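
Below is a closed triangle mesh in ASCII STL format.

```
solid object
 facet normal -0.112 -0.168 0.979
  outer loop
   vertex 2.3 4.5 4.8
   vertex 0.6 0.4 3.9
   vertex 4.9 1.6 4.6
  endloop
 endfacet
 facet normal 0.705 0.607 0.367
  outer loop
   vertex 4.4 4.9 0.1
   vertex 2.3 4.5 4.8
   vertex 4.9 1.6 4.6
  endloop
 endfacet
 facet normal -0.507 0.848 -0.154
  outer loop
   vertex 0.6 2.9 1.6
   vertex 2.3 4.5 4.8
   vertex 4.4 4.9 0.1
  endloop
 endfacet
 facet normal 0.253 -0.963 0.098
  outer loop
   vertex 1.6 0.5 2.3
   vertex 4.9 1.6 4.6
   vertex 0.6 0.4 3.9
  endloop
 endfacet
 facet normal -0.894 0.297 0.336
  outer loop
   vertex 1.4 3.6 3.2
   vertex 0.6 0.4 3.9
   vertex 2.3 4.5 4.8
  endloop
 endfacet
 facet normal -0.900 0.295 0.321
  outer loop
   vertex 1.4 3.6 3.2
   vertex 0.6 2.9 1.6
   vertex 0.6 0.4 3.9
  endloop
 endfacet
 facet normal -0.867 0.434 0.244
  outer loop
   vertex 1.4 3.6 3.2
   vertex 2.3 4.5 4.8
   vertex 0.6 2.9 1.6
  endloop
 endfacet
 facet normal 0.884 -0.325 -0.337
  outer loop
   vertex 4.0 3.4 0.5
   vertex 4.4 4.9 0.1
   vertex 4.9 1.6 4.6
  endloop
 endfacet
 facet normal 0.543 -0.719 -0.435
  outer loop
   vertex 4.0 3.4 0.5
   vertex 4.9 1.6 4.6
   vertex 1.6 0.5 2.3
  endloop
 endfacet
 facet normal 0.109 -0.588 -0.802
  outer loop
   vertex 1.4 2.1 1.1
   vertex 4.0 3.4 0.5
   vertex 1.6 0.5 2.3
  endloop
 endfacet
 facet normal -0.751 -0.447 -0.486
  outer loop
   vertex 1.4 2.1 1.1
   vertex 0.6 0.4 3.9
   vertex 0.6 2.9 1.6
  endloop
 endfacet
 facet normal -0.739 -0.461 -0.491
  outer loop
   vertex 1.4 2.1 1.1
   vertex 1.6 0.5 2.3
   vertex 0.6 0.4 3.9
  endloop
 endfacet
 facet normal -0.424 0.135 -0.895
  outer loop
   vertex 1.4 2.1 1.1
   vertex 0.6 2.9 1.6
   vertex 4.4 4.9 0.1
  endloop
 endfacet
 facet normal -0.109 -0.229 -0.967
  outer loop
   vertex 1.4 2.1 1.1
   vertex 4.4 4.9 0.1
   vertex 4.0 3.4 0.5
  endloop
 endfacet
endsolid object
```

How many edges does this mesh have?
21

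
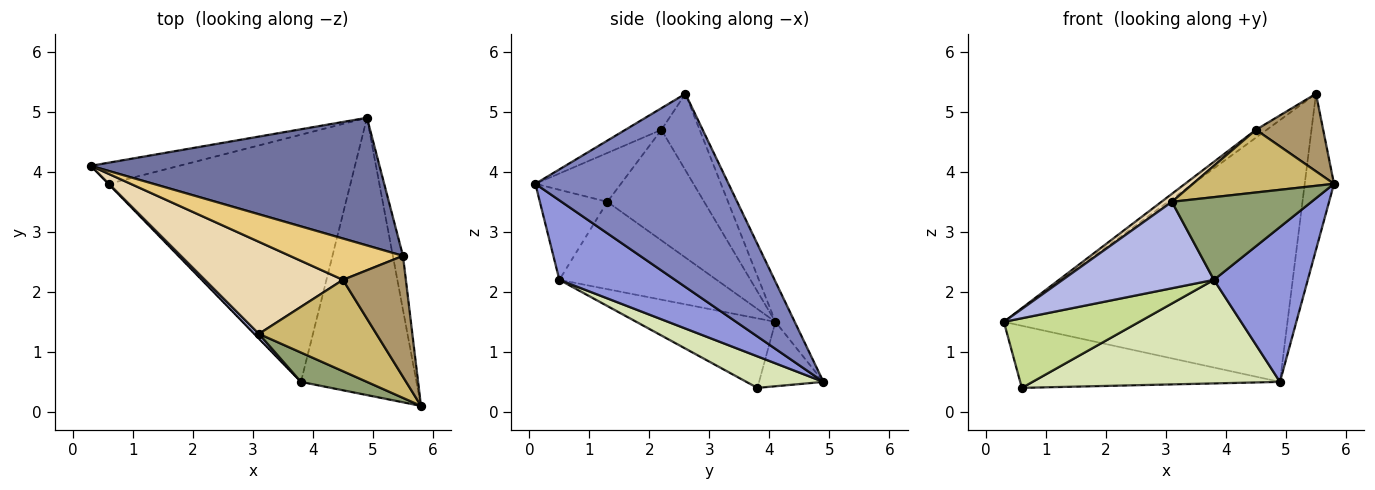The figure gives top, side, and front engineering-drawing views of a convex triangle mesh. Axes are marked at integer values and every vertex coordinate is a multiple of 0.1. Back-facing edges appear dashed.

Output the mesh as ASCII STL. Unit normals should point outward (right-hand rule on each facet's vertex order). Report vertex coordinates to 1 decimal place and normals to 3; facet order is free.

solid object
 facet normal -0.061 0.897 0.438
  outer loop
   vertex 5.5 2.6 5.3
   vertex 4.9 4.9 0.5
   vertex 0.3 4.1 1.5
  endloop
 endfacet
 facet normal 0.987 0.150 -0.052
  outer loop
   vertex 5.5 2.6 5.3
   vertex 5.8 0.1 3.8
   vertex 4.9 4.9 0.5
  endloop
 endfacet
 facet normal 0.515 -0.418 -0.748
  outer loop
   vertex 3.8 0.5 2.2
   vertex 4.9 4.9 0.5
   vertex 5.8 0.1 3.8
  endloop
 endfacet
 facet normal -0.720 -0.693 0.038
  outer loop
   vertex 3.1 1.3 3.5
   vertex 0.3 4.1 1.5
   vertex 3.8 0.5 2.2
  endloop
 endfacet
 facet normal -0.415 -0.857 0.304
  outer loop
   vertex 3.1 1.3 3.5
   vertex 3.8 0.5 2.2
   vertex 5.8 0.1 3.8
  endloop
 endfacet
 facet normal -0.228 0.922 -0.314
  outer loop
   vertex 0.6 3.8 0.4
   vertex 0.3 4.1 1.5
   vertex 4.9 4.9 0.5
  endloop
 endfacet
 facet normal -0.716 -0.698 -0.005
  outer loop
   vertex 0.6 3.8 0.4
   vertex 3.8 0.5 2.2
   vertex 0.3 4.1 1.5
  endloop
 endfacet
 facet normal 0.119 -0.384 -0.916
  outer loop
   vertex 0.6 3.8 0.4
   vertex 4.9 4.9 0.5
   vertex 3.8 0.5 2.2
  endloop
 endfacet
 facet normal -0.278 -0.519 0.809
  outer loop
   vertex 4.5 2.2 4.7
   vertex 5.8 0.1 3.8
   vertex 5.5 2.6 5.3
  endloop
 endfacet
 facet normal -0.325 -0.535 0.780
  outer loop
   vertex 4.5 2.2 4.7
   vertex 3.1 1.3 3.5
   vertex 5.8 0.1 3.8
  endloop
 endfacet
 facet normal -0.553 0.155 0.818
  outer loop
   vertex 4.5 2.2 4.7
   vertex 5.5 2.6 5.3
   vertex 0.3 4.1 1.5
  endloop
 endfacet
 facet normal -0.624 -0.068 0.779
  outer loop
   vertex 4.5 2.2 4.7
   vertex 0.3 4.1 1.5
   vertex 3.1 1.3 3.5
  endloop
 endfacet
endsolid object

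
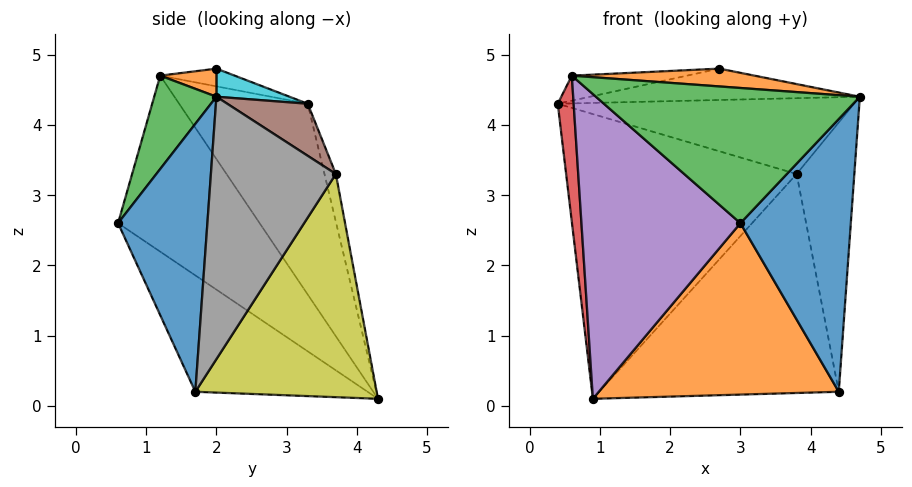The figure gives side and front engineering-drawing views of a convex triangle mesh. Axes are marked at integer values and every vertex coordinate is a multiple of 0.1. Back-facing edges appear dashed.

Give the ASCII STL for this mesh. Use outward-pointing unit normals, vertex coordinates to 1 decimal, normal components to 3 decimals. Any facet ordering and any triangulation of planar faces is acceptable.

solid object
 facet normal 0.629 -0.777 0.011
  outer loop
   vertex 4.4 1.7 0.2
   vertex 4.7 2.0 4.4
   vertex 3.0 0.6 2.6
  endloop
 endfacet
 facet normal -0.475 -0.662 -0.580
  outer loop
   vertex 4.4 1.7 0.2
   vertex 3.0 0.6 2.6
   vertex 0.9 4.3 0.1
  endloop
 endfacet
 facet normal 0.202 -0.856 0.475
  outer loop
   vertex 0.6 1.2 4.7
   vertex 3.0 0.6 2.6
   vertex 4.7 2.0 4.4
  endloop
 endfacet
 facet normal -0.982 -0.121 -0.146
  outer loop
   vertex 0.6 1.2 4.7
   vertex 0.4 3.3 4.3
   vertex 0.9 4.3 0.1
  endloop
 endfacet
 facet normal -0.584 -0.655 -0.480
  outer loop
   vertex 0.6 1.2 4.7
   vertex 0.9 4.3 0.1
   vertex 3.0 0.6 2.6
  endloop
 endfacet
 facet normal 0.162 0.595 0.787
  outer loop
   vertex 3.8 3.7 3.3
   vertex 0.4 3.3 4.3
   vertex 4.7 2.0 4.4
  endloop
 endfacet
 facet normal -0.048 0.973 0.226
  outer loop
   vertex 3.8 3.7 3.3
   vertex 0.9 4.3 0.1
   vertex 0.4 3.3 4.3
  endloop
 endfacet
 facet normal 0.904 0.417 -0.094
  outer loop
   vertex 3.8 3.7 3.3
   vertex 4.7 2.0 4.4
   vertex 4.4 1.7 0.2
  endloop
 endfacet
 facet normal 0.561 0.741 -0.369
  outer loop
   vertex 3.8 3.7 3.3
   vertex 4.4 1.7 0.2
   vertex 0.9 4.3 0.1
  endloop
 endfacet
 facet normal 0.159 0.587 0.794
  outer loop
   vertex 2.7 2.0 4.8
   vertex 4.7 2.0 4.4
   vertex 0.4 3.3 4.3
  endloop
 endfacet
 facet normal -0.113 0.175 0.978
  outer loop
   vertex 2.7 2.0 4.8
   vertex 0.4 3.3 4.3
   vertex 0.6 1.2 4.7
  endloop
 endfacet
 facet normal 0.165 -0.537 0.827
  outer loop
   vertex 2.7 2.0 4.8
   vertex 0.6 1.2 4.7
   vertex 4.7 2.0 4.4
  endloop
 endfacet
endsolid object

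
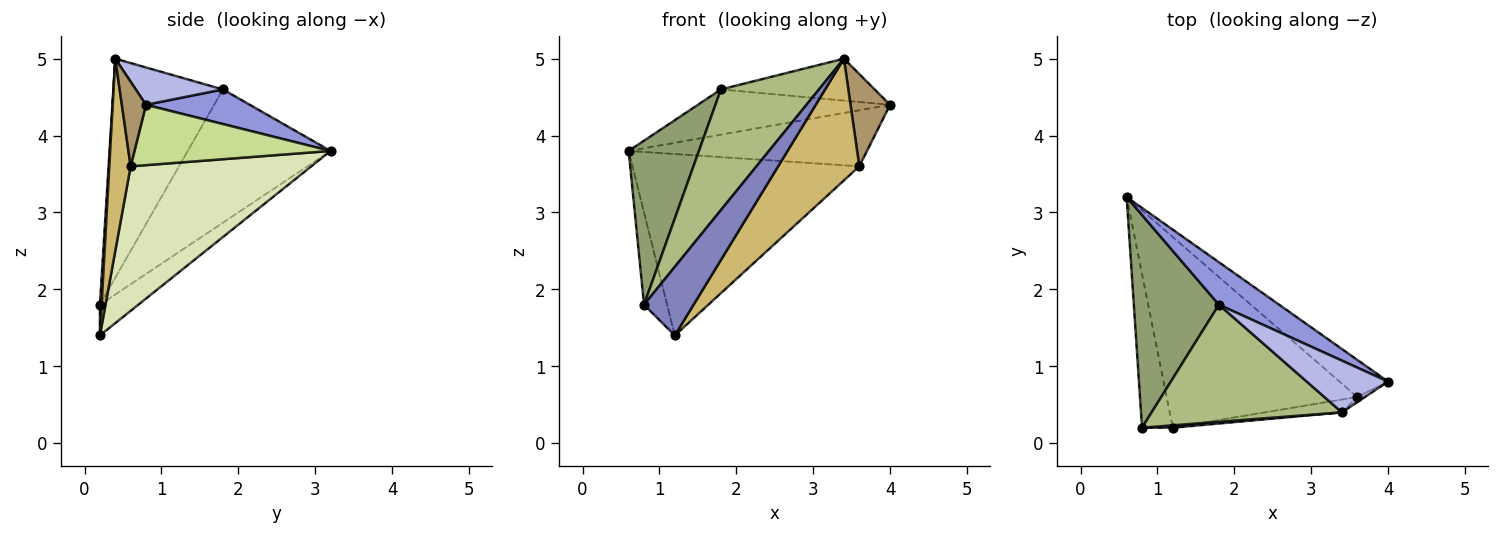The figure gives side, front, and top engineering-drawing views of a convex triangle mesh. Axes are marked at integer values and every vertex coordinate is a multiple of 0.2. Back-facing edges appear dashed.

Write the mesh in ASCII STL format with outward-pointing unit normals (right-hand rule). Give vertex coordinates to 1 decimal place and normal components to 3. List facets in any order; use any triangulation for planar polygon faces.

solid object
 facet normal -0.651 0.391 -0.651
  outer loop
   vertex 1.2 0.2 1.4
   vertex 0.8 0.2 1.8
   vertex 0.6 3.2 3.8
  endloop
 endfacet
 facet normal 0.034 -0.999 0.034
  outer loop
   vertex 1.2 0.2 1.4
   vertex 3.4 0.4 5.0
   vertex 0.8 0.2 1.8
  endloop
 endfacet
 facet normal 0.366 0.678 0.637
  outer loop
   vertex 1.8 1.8 4.6
   vertex 4.0 0.8 4.4
   vertex 0.6 3.2 3.8
  endloop
 endfacet
 facet normal 0.336 0.593 0.732
  outer loop
   vertex 1.8 1.8 4.6
   vertex 3.4 0.4 5.0
   vertex 4.0 0.8 4.4
  endloop
 endfacet
 facet normal -0.778 -0.383 0.497
  outer loop
   vertex 1.8 1.8 4.6
   vertex 0.6 3.2 3.8
   vertex 0.8 0.2 1.8
  endloop
 endfacet
 facet normal -0.626 -0.560 0.543
  outer loop
   vertex 1.8 1.8 4.6
   vertex 0.8 0.2 1.8
   vertex 3.4 0.4 5.0
  endloop
 endfacet
 facet normal 0.566 0.688 -0.455
  outer loop
   vertex 3.6 0.6 3.6
   vertex 0.6 3.2 3.8
   vertex 4.0 0.8 4.4
  endloop
 endfacet
 facet normal 0.481 0.604 -0.635
  outer loop
   vertex 3.6 0.6 3.6
   vertex 1.2 0.2 1.4
   vertex 0.6 3.2 3.8
  endloop
 endfacet
 facet normal 0.521 -0.852 -0.047
  outer loop
   vertex 3.6 0.6 3.6
   vertex 4.0 0.8 4.4
   vertex 3.4 0.4 5.0
  endloop
 endfacet
 facet normal 0.253 -0.962 -0.101
  outer loop
   vertex 3.6 0.6 3.6
   vertex 3.4 0.4 5.0
   vertex 1.2 0.2 1.4
  endloop
 endfacet
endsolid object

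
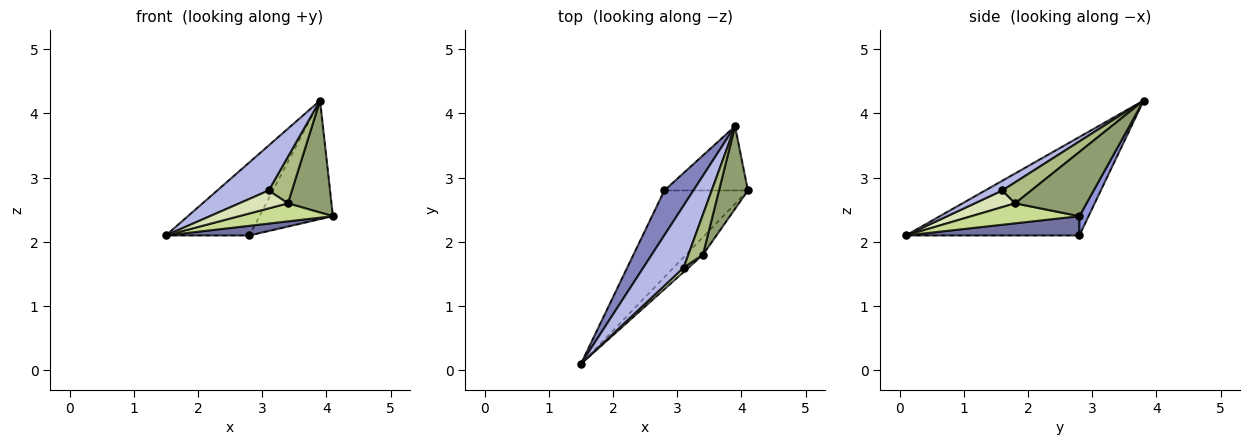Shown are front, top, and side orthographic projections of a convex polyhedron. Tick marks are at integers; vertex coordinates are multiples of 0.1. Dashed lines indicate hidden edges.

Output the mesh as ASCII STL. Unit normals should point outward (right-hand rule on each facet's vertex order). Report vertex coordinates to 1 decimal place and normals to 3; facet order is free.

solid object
 facet normal 0.224 -0.108 -0.969
  outer loop
   vertex 2.8 2.8 2.1
   vertex 4.1 2.8 2.4
   vertex 1.5 0.1 2.1
  endloop
 endfacet
 facet normal -0.871 0.419 0.256
  outer loop
   vertex 3.9 3.8 4.2
   vertex 2.8 2.8 2.1
   vertex 1.5 0.1 2.1
  endloop
 endfacet
 facet normal 0.109 0.874 -0.473
  outer loop
   vertex 3.9 3.8 4.2
   vertex 4.1 2.8 2.4
   vertex 2.8 2.8 2.1
  endloop
 endfacet
 facet normal 0.192 -0.576 0.795
  outer loop
   vertex 3.1 1.6 2.8
   vertex 3.9 3.8 4.2
   vertex 1.5 0.1 2.1
  endloop
 endfacet
 facet normal 0.797 -0.486 0.359
  outer loop
   vertex 3.4 1.8 2.6
   vertex 4.1 2.8 2.4
   vertex 3.9 3.8 4.2
  endloop
 endfacet
 facet normal 0.685 -0.552 0.476
  outer loop
   vertex 3.4 1.8 2.6
   vertex 3.9 3.8 4.2
   vertex 3.1 1.6 2.8
  endloop
 endfacet
 facet normal 0.636 -0.553 -0.538
  outer loop
   vertex 3.4 1.8 2.6
   vertex 1.5 0.1 2.1
   vertex 4.1 2.8 2.4
  endloop
 endfacet
 facet normal 0.628 -0.756 0.185
  outer loop
   vertex 3.4 1.8 2.6
   vertex 3.1 1.6 2.8
   vertex 1.5 0.1 2.1
  endloop
 endfacet
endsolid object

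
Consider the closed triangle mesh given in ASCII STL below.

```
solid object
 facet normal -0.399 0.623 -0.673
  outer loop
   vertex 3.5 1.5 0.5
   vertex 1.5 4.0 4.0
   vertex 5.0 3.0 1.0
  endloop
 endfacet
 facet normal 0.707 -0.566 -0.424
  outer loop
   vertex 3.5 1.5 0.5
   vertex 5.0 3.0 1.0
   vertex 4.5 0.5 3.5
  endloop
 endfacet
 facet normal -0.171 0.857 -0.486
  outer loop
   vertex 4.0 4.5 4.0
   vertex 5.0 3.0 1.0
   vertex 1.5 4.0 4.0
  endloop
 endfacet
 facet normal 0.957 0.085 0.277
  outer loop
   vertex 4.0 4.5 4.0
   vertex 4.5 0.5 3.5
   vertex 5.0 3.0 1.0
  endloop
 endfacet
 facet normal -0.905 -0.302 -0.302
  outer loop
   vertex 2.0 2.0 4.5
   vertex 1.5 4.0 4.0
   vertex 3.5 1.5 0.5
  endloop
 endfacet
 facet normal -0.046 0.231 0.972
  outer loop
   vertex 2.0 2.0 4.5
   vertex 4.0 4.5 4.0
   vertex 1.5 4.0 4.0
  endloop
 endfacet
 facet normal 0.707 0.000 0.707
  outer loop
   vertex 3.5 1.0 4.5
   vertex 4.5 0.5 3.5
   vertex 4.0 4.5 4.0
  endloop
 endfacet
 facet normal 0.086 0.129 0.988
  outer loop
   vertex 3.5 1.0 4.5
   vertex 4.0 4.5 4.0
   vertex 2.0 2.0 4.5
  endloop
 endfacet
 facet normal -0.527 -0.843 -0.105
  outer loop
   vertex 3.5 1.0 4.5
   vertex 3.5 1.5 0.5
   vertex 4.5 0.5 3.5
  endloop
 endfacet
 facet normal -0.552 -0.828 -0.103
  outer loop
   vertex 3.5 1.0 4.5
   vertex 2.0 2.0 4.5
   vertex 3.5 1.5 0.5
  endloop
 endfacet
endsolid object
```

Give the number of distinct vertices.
7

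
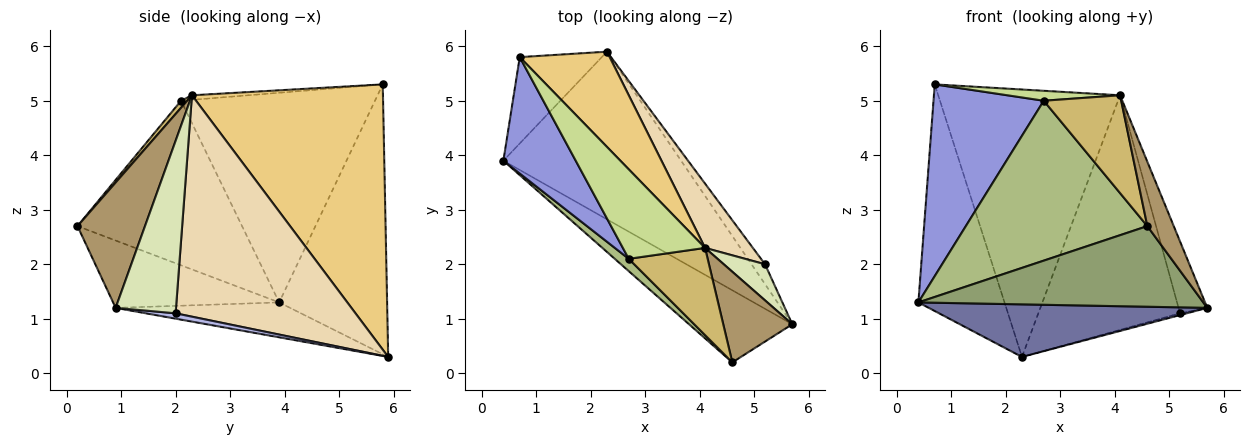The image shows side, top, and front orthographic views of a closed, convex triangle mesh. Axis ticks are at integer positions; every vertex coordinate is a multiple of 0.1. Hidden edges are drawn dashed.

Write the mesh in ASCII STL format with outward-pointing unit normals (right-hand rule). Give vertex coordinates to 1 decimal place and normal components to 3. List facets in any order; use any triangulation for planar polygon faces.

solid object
 facet normal -0.184 -0.294 -0.938
  outer loop
   vertex 2.3 5.9 0.3
   vertex 5.7 0.9 1.2
   vertex 0.4 3.9 1.3
  endloop
 endfacet
 facet normal -0.760 0.607 -0.231
  outer loop
   vertex 0.7 5.8 5.3
   vertex 2.3 5.9 0.3
   vertex 0.4 3.9 1.3
  endloop
 endfacet
 facet normal -0.833 -0.473 0.287
  outer loop
   vertex 2.7 2.1 5.0
   vertex 0.7 5.8 5.3
   vertex 0.4 3.9 1.3
  endloop
 endfacet
 facet normal 0.366 0.082 -0.927
  outer loop
   vertex 5.2 2.0 1.1
   vertex 5.7 0.9 1.2
   vertex 2.3 5.9 0.3
  endloop
 endfacet
 facet normal -0.399 -0.684 -0.611
  outer loop
   vertex 4.6 0.2 2.7
   vertex 0.4 3.9 1.3
   vertex 5.7 0.9 1.2
  endloop
 endfacet
 facet normal -0.671 -0.740 0.057
  outer loop
   vertex 4.6 0.2 2.7
   vertex 2.7 2.1 5.0
   vertex 0.4 3.9 1.3
  endloop
 endfacet
 facet normal -0.055 -0.110 0.992
  outer loop
   vertex 4.1 2.3 5.1
   vertex 0.7 5.8 5.3
   vertex 2.7 2.1 5.0
  endloop
 endfacet
 facet normal 0.882 0.420 0.211
  outer loop
   vertex 4.1 2.3 5.1
   vertex 5.7 0.9 1.2
   vertex 5.2 2.0 1.1
  endloop
 endfacet
 facet normal 0.829 -0.324 0.456
  outer loop
   vertex 4.1 2.3 5.1
   vertex 4.6 0.2 2.7
   vertex 5.7 0.9 1.2
  endloop
 endfacet
 facet normal 0.059 -0.745 0.664
  outer loop
   vertex 4.1 2.3 5.1
   vertex 2.7 2.1 5.0
   vertex 4.6 0.2 2.7
  endloop
 endfacet
 facet normal 0.703 0.670 0.238
  outer loop
   vertex 4.1 2.3 5.1
   vertex 2.3 5.9 0.3
   vertex 0.7 5.8 5.3
  endloop
 endfacet
 facet normal 0.774 0.610 0.167
  outer loop
   vertex 4.1 2.3 5.1
   vertex 5.2 2.0 1.1
   vertex 2.3 5.9 0.3
  endloop
 endfacet
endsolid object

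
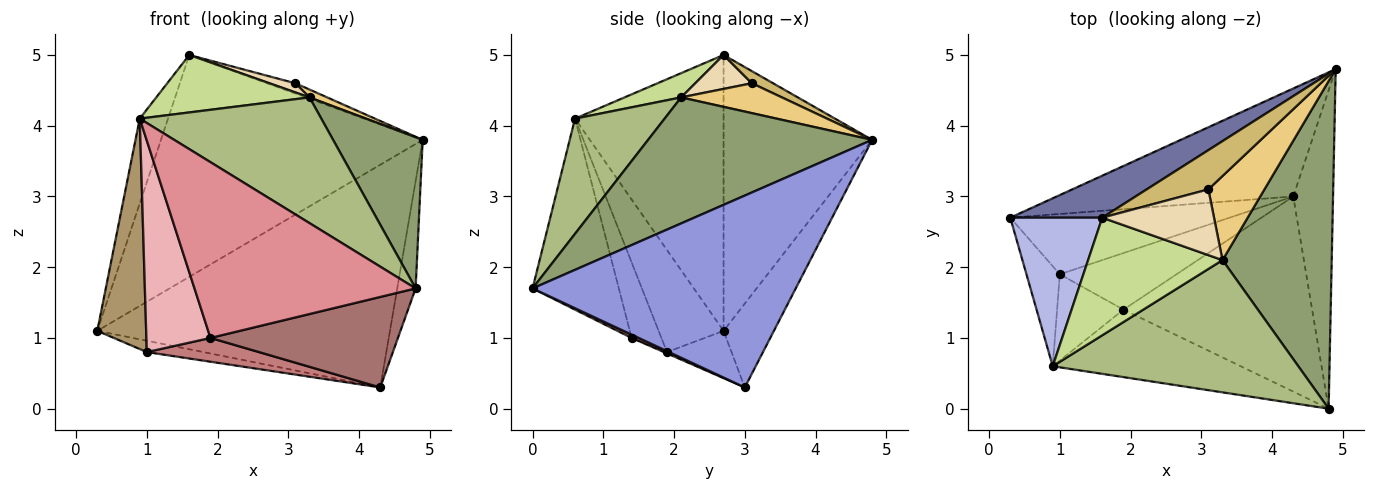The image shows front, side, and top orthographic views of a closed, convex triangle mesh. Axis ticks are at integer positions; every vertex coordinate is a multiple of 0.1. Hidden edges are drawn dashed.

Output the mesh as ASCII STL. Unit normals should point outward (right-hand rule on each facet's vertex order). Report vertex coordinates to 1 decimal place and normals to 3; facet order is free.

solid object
 facet normal -0.487 0.858 0.162
  outer loop
   vertex 1.6 2.7 5.0
   vertex 4.9 4.8 3.8
   vertex 0.3 2.7 1.1
  endloop
 endfacet
 facet normal -0.153 0.889 -0.431
  outer loop
   vertex 4.3 3.0 0.3
   vertex 0.3 2.7 1.1
   vertex 4.9 4.8 3.8
  endloop
 endfacet
 facet normal 0.977 0.068 -0.203
  outer loop
   vertex 4.3 3.0 0.3
   vertex 4.9 4.8 3.8
   vertex 4.8 0.0 1.7
  endloop
 endfacet
 facet normal -0.934 0.178 0.311
  outer loop
   vertex 0.9 0.6 4.1
   vertex 1.6 2.7 5.0
   vertex 0.3 2.7 1.1
  endloop
 endfacet
 facet normal 0.723 -0.289 0.627
  outer loop
   vertex 3.3 2.1 4.4
   vertex 4.8 0.0 1.7
   vertex 4.9 4.8 3.8
  endloop
 endfacet
 facet normal 0.322 -0.652 0.686
  outer loop
   vertex 3.3 2.1 4.4
   vertex 0.9 0.6 4.1
   vertex 4.8 0.0 1.7
  endloop
 endfacet
 facet normal 0.160 -0.433 0.887
  outer loop
   vertex 3.3 2.1 4.4
   vertex 1.6 2.7 5.0
   vertex 0.9 0.6 4.1
  endloop
 endfacet
 facet normal -0.206 0.181 -0.962
  outer loop
   vertex 1.0 1.9 0.8
   vertex 0.3 2.7 1.1
   vertex 4.3 3.0 0.3
  endloop
 endfacet
 facet normal -0.773 -0.582 -0.253
  outer loop
   vertex 1.0 1.9 0.8
   vertex 0.9 0.6 4.1
   vertex 0.3 2.7 1.1
  endloop
 endfacet
 facet normal 0.187 0.249 0.950
  outer loop
   vertex 3.1 3.1 4.6
   vertex 4.9 4.8 3.8
   vertex 1.6 2.7 5.0
  endloop
 endfacet
 facet normal 0.469 -0.082 0.880
  outer loop
   vertex 3.1 3.1 4.6
   vertex 3.3 2.1 4.4
   vertex 4.9 4.8 3.8
  endloop
 endfacet
 facet normal 0.288 -0.132 0.948
  outer loop
   vertex 3.1 3.1 4.6
   vertex 1.6 2.7 5.0
   vertex 3.3 2.1 4.4
  endloop
 endfacet
 facet normal 0.016 -0.421 -0.907
  outer loop
   vertex 1.9 1.4 1.0
   vertex 4.3 3.0 0.3
   vertex 4.8 0.0 1.7
  endloop
 endfacet
 facet normal -0.010 -0.388 -0.922
  outer loop
   vertex 1.9 1.4 1.0
   vertex 1.0 1.9 0.8
   vertex 4.3 3.0 0.3
  endloop
 endfacet
 facet normal -0.342 -0.877 -0.337
  outer loop
   vertex 1.9 1.4 1.0
   vertex 4.8 0.0 1.7
   vertex 0.9 0.6 4.1
  endloop
 endfacet
 facet normal -0.395 -0.850 -0.347
  outer loop
   vertex 1.9 1.4 1.0
   vertex 0.9 0.6 4.1
   vertex 1.0 1.9 0.8
  endloop
 endfacet
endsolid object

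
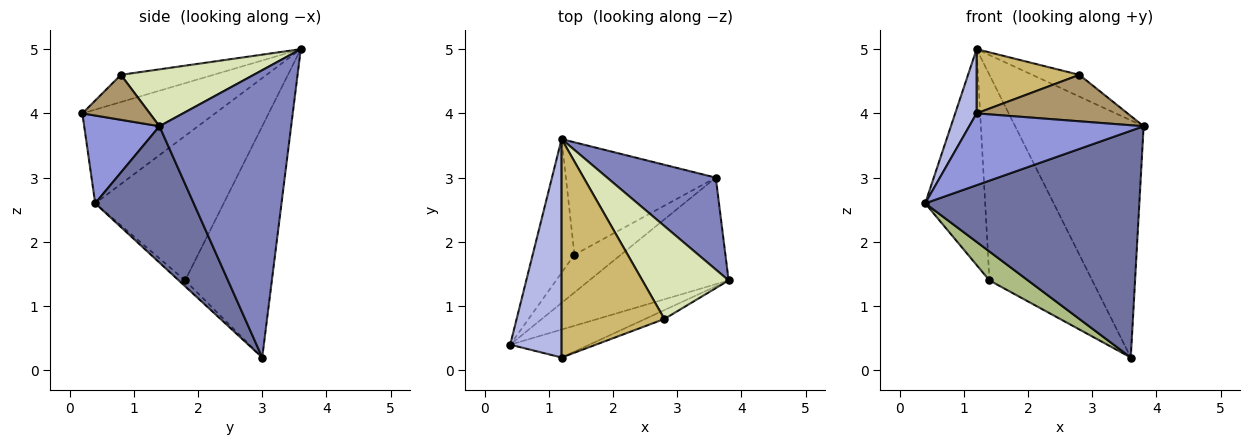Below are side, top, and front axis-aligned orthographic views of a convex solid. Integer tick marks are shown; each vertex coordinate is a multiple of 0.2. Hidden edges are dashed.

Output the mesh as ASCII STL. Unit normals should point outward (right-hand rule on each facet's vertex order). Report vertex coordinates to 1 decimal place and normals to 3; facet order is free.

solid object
 facet normal 0.384 -0.836 -0.393
  outer loop
   vertex 3.6 3.0 0.2
   vertex 3.8 1.4 3.8
   vertex 0.4 0.4 2.6
  endloop
 endfacet
 facet normal 0.691 0.674 0.261
  outer loop
   vertex 3.6 3.0 0.2
   vertex 1.2 3.6 5.0
   vertex 3.8 1.4 3.8
  endloop
 endfacet
 facet normal 0.373 -0.865 -0.337
  outer loop
   vertex 1.2 0.2 4.0
   vertex 0.4 0.4 2.6
   vertex 3.8 1.4 3.8
  endloop
 endfacet
 facet normal -0.868 -0.140 0.476
  outer loop
   vertex 1.2 0.2 4.0
   vertex 1.2 3.6 5.0
   vertex 0.4 0.4 2.6
  endloop
 endfacet
 facet normal -0.877 0.409 -0.253
  outer loop
   vertex 1.4 1.8 1.4
   vertex 0.4 0.4 2.6
   vertex 1.2 3.6 5.0
  endloop
 endfacet
 facet normal -0.101 -0.605 -0.790
  outer loop
   vertex 1.4 1.8 1.4
   vertex 3.6 3.0 0.2
   vertex 0.4 0.4 2.6
  endloop
 endfacet
 facet normal -0.595 0.705 -0.386
  outer loop
   vertex 1.4 1.8 1.4
   vertex 1.2 3.6 5.0
   vertex 3.6 3.0 0.2
  endloop
 endfacet
 facet normal 0.540 0.192 0.819
  outer loop
   vertex 2.8 0.8 4.6
   vertex 3.8 1.4 3.8
   vertex 1.2 3.6 5.0
  endloop
 endfacet
 facet normal 0.402 -0.899 -0.172
  outer loop
   vertex 2.8 0.8 4.6
   vertex 1.2 0.2 4.0
   vertex 3.8 1.4 3.8
  endloop
 endfacet
 facet normal -0.246 -0.273 0.930
  outer loop
   vertex 2.8 0.8 4.6
   vertex 1.2 3.6 5.0
   vertex 1.2 0.2 4.0
  endloop
 endfacet
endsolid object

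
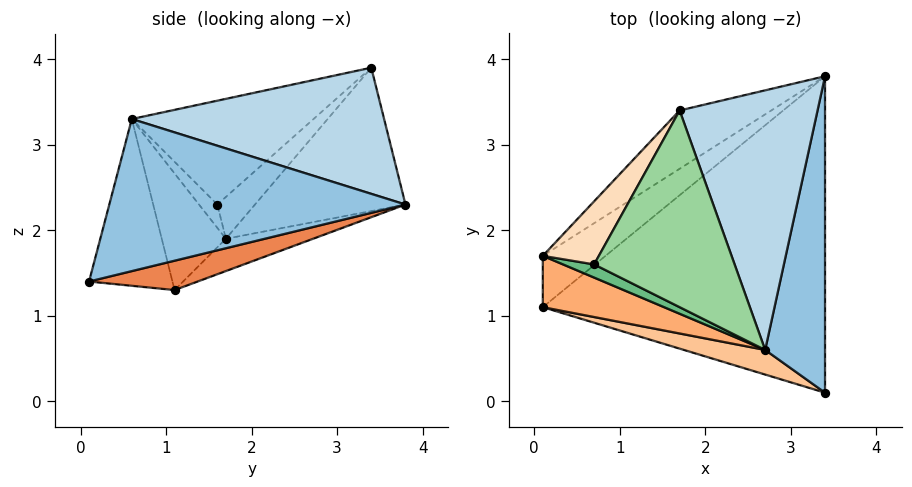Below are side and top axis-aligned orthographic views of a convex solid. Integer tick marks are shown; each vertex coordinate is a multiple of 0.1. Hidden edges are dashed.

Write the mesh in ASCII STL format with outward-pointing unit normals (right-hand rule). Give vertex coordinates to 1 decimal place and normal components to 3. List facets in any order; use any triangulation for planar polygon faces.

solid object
 facet normal -0.484 0.819 -0.309
  outer loop
   vertex 1.7 3.4 3.9
   vertex 3.4 3.8 2.3
   vertex 0.1 1.7 1.9
  endloop
 endfacet
 facet normal 0.927 -0.089 0.365
  outer loop
   vertex 2.7 0.6 3.3
   vertex 3.4 0.1 1.4
   vertex 3.4 3.8 2.3
  endloop
 endfacet
 facet normal 0.673 0.083 0.735
  outer loop
   vertex 2.7 0.6 3.3
   vertex 3.4 3.8 2.3
   vertex 1.7 3.4 3.9
  endloop
 endfacet
 facet normal -0.342 0.664 -0.664
  outer loop
   vertex 0.1 1.1 1.3
   vertex 0.1 1.7 1.9
   vertex 3.4 3.8 2.3
  endloop
 endfacet
 facet normal 0.101 0.235 -0.967
  outer loop
   vertex 0.1 1.1 1.3
   vertex 3.4 3.8 2.3
   vertex 3.4 0.1 1.4
  endloop
 endfacet
 facet normal -0.562 -0.585 0.585
  outer loop
   vertex 0.1 1.1 1.3
   vertex 2.7 0.6 3.3
   vertex 0.1 1.7 1.9
  endloop
 endfacet
 facet normal -0.291 -0.946 0.142
  outer loop
   vertex 0.1 1.1 1.3
   vertex 3.4 0.1 1.4
   vertex 2.7 0.6 3.3
  endloop
 endfacet
 facet normal -0.559 -0.356 0.749
  outer loop
   vertex 0.7 1.6 2.3
   vertex 1.7 3.4 3.9
   vertex 0.1 1.7 1.9
  endloop
 endfacet
 facet normal -0.557 -0.371 0.743
  outer loop
   vertex 0.7 1.6 2.3
   vertex 0.1 1.7 1.9
   vertex 2.7 0.6 3.3
  endloop
 endfacet
 facet normal -0.555 -0.359 0.751
  outer loop
   vertex 0.7 1.6 2.3
   vertex 2.7 0.6 3.3
   vertex 1.7 3.4 3.9
  endloop
 endfacet
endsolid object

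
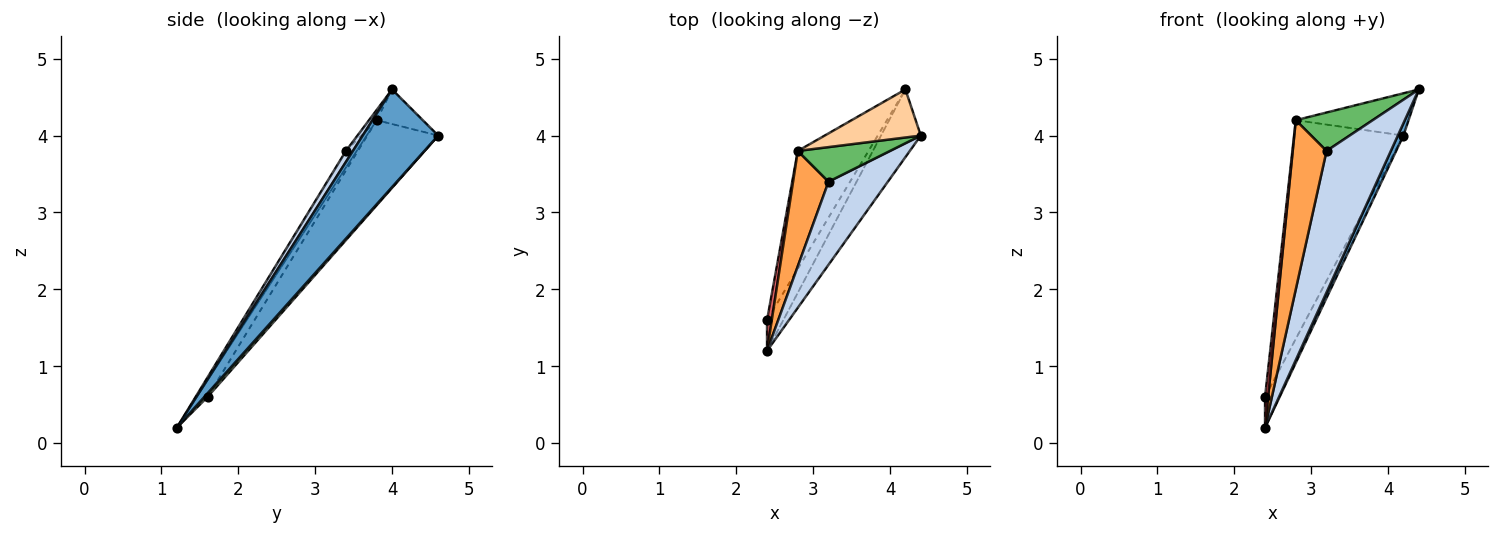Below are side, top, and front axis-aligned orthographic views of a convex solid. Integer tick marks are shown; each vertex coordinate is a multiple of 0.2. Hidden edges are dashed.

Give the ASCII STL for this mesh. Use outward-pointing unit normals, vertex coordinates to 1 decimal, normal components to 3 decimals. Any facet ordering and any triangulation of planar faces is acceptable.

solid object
 facet normal 0.924 -0.068 -0.376
  outer loop
   vertex 4.2 4.6 4.0
   vertex 4.4 4.0 4.6
   vertex 2.4 1.2 0.2
  endloop
 endfacet
 facet normal 0.093 -0.859 0.504
  outer loop
   vertex 3.2 3.4 3.8
   vertex 2.4 1.2 0.2
   vertex 4.4 4.0 4.6
  endloop
 endfacet
 facet normal -0.254 -0.799 0.545
  outer loop
   vertex 2.8 3.8 4.2
   vertex 2.4 1.2 0.2
   vertex 3.2 3.4 3.8
  endloop
 endfacet
 facet normal -0.261 0.638 0.725
  outer loop
   vertex 2.8 3.8 4.2
   vertex 4.4 4.0 4.6
   vertex 4.2 4.6 4.0
  endloop
 endfacet
 facet normal -0.074 -0.741 0.667
  outer loop
   vertex 2.8 3.8 4.2
   vertex 3.2 3.4 3.8
   vertex 4.4 4.0 4.6
  endloop
 endfacet
 facet normal 0.155 0.699 -0.699
  outer loop
   vertex 2.4 1.6 0.6
   vertex 4.2 4.6 4.0
   vertex 2.4 1.2 0.2
  endloop
 endfacet
 facet normal -0.927 -0.265 0.265
  outer loop
   vertex 2.4 1.6 0.6
   vertex 2.4 1.2 0.2
   vertex 2.8 3.8 4.2
  endloop
 endfacet
 facet normal -0.496 0.764 -0.412
  outer loop
   vertex 2.4 1.6 0.6
   vertex 2.8 3.8 4.2
   vertex 4.2 4.6 4.0
  endloop
 endfacet
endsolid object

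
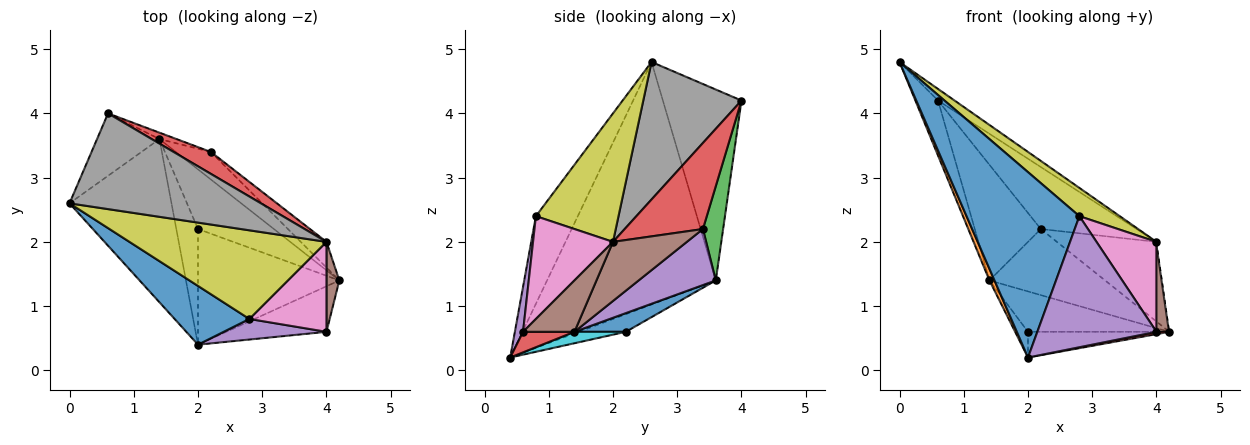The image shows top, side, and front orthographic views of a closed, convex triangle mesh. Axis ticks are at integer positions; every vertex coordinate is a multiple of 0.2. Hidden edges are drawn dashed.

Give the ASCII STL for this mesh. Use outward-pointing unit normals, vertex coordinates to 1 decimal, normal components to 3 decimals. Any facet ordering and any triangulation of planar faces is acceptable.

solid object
 facet normal -0.334 -0.899 0.285
  outer loop
   vertex 2.8 0.8 2.4
   vertex 0.0 2.6 4.8
   vertex 2.0 0.4 0.2
  endloop
 endfacet
 facet normal -0.921 -0.027 -0.388
  outer loop
   vertex 1.4 3.6 1.4
   vertex 2.0 0.4 0.2
   vertex 0.0 2.6 4.8
  endloop
 endfacet
 facet normal -0.917 0.264 -0.300
  outer loop
   vertex 1.4 3.6 1.4
   vertex 0.0 2.6 4.8
   vertex 0.6 4.0 4.2
  endloop
 endfacet
 facet normal 0.201 -0.050 -0.978
  outer loop
   vertex 4.0 0.6 0.6
   vertex 2.0 0.4 0.2
   vertex 4.2 1.4 0.6
  endloop
 endfacet
 facet normal 0.068 -0.986 0.155
  outer loop
   vertex 4.0 0.6 0.6
   vertex 2.8 0.8 2.4
   vertex 2.0 0.4 0.2
  endloop
 endfacet
 facet normal 0.943 -0.236 0.236
  outer loop
   vertex 4.0 2.0 2.0
   vertex 4.0 0.6 0.6
   vertex 4.2 1.4 0.6
  endloop
 endfacet
 facet normal 0.686 -0.514 0.514
  outer loop
   vertex 4.0 2.0 2.0
   vertex 2.8 0.8 2.4
   vertex 4.0 0.6 0.6
  endloop
 endfacet
 facet normal 0.581 0.098 0.808
  outer loop
   vertex 4.0 2.0 2.0
   vertex 0.6 4.0 4.2
   vertex 0.0 2.6 4.8
  endloop
 endfacet
 facet normal 0.528 -0.258 0.809
  outer loop
   vertex 4.0 2.0 2.0
   vertex 0.0 2.6 4.8
   vertex 2.8 0.8 2.4
  endloop
 endfacet
 facet normal 0.079 0.216 -0.973
  outer loop
   vertex 2.0 2.2 0.6
   vertex 4.2 1.4 0.6
   vertex 2.0 0.4 0.2
  endloop
 endfacet
 facet normal 0.200 0.549 -0.811
  outer loop
   vertex 2.0 2.2 0.6
   vertex 1.4 3.6 1.4
   vertex 4.2 1.4 0.6
  endloop
 endfacet
 facet normal -0.623 0.170 -0.764
  outer loop
   vertex 2.0 2.2 0.6
   vertex 2.0 0.4 0.2
   vertex 1.4 3.6 1.4
  endloop
 endfacet
 facet normal 0.292 0.955 -0.053
  outer loop
   vertex 2.2 3.4 2.2
   vertex 1.4 3.6 1.4
   vertex 0.6 4.0 4.2
  endloop
 endfacet
 facet normal 0.610 0.747 0.264
  outer loop
   vertex 2.2 3.4 2.2
   vertex 0.6 4.0 4.2
   vertex 4.0 2.0 2.0
  endloop
 endfacet
 facet normal 0.524 0.786 -0.328
  outer loop
   vertex 2.2 3.4 2.2
   vertex 4.2 1.4 0.6
   vertex 1.4 3.6 1.4
  endloop
 endfacet
 facet normal 0.577 0.777 -0.251
  outer loop
   vertex 2.2 3.4 2.2
   vertex 4.0 2.0 2.0
   vertex 4.2 1.4 0.6
  endloop
 endfacet
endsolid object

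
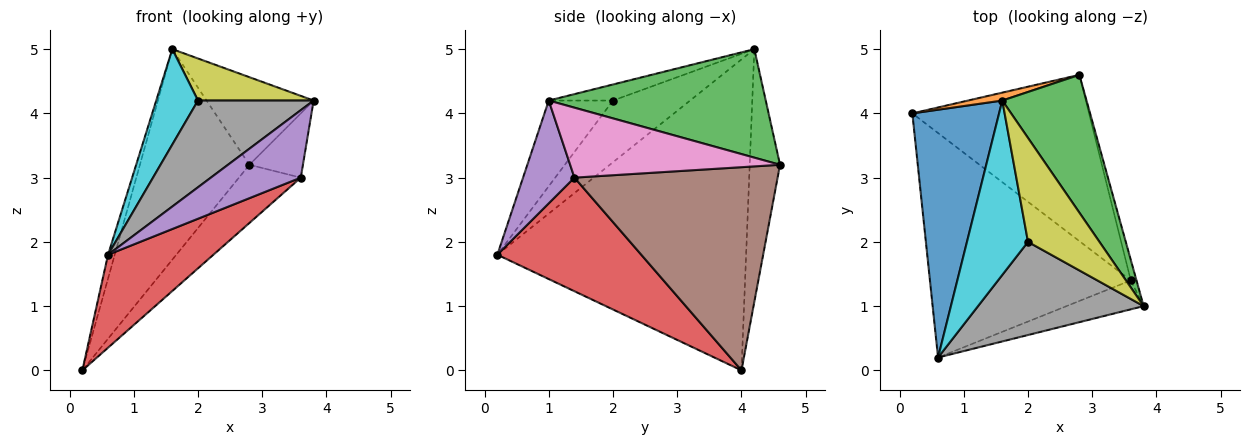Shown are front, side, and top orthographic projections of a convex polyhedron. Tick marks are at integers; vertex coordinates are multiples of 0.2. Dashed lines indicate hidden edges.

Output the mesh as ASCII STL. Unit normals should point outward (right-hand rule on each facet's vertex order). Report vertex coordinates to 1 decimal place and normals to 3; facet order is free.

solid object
 facet normal -0.963 0.026 0.269
  outer loop
   vertex 1.6 4.2 5.0
   vertex 0.2 4.0 0.0
   vertex 0.6 0.2 1.8
  endloop
 endfacet
 facet normal -0.267 0.963 0.036
  outer loop
   vertex 2.8 4.6 3.2
   vertex 0.2 4.0 0.0
   vertex 1.6 4.2 5.0
  endloop
 endfacet
 facet normal 0.736 0.363 0.571
  outer loop
   vertex 2.8 4.6 3.2
   vertex 1.6 4.2 5.0
   vertex 3.8 1.0 4.2
  endloop
 endfacet
 facet normal 0.463 -0.339 -0.819
  outer loop
   vertex 3.6 1.4 3.0
   vertex 0.6 0.2 1.8
   vertex 0.2 4.0 0.0
  endloop
 endfacet
 facet normal 0.465 -0.814 -0.349
  outer loop
   vertex 3.6 1.4 3.0
   vertex 3.8 1.0 4.2
   vertex 0.6 0.2 1.8
  endloop
 endfacet
 facet normal 0.735 0.224 -0.640
  outer loop
   vertex 3.6 1.4 3.0
   vertex 0.2 4.0 0.0
   vertex 2.8 4.6 3.2
  endloop
 endfacet
 facet normal 0.966 0.246 -0.079
  outer loop
   vertex 3.6 1.4 3.0
   vertex 2.8 4.6 3.2
   vertex 3.8 1.0 4.2
  endloop
 endfacet
 facet normal -0.354 -0.637 0.684
  outer loop
   vertex 2.0 2.0 4.2
   vertex 0.6 0.2 1.8
   vertex 3.8 1.0 4.2
  endloop
 endfacet
 facet normal -0.204 -0.367 0.908
  outer loop
   vertex 2.0 2.0 4.2
   vertex 3.8 1.0 4.2
   vertex 1.6 4.2 5.0
  endloop
 endfacet
 facet normal -0.663 -0.359 0.656
  outer loop
   vertex 2.0 2.0 4.2
   vertex 1.6 4.2 5.0
   vertex 0.6 0.2 1.8
  endloop
 endfacet
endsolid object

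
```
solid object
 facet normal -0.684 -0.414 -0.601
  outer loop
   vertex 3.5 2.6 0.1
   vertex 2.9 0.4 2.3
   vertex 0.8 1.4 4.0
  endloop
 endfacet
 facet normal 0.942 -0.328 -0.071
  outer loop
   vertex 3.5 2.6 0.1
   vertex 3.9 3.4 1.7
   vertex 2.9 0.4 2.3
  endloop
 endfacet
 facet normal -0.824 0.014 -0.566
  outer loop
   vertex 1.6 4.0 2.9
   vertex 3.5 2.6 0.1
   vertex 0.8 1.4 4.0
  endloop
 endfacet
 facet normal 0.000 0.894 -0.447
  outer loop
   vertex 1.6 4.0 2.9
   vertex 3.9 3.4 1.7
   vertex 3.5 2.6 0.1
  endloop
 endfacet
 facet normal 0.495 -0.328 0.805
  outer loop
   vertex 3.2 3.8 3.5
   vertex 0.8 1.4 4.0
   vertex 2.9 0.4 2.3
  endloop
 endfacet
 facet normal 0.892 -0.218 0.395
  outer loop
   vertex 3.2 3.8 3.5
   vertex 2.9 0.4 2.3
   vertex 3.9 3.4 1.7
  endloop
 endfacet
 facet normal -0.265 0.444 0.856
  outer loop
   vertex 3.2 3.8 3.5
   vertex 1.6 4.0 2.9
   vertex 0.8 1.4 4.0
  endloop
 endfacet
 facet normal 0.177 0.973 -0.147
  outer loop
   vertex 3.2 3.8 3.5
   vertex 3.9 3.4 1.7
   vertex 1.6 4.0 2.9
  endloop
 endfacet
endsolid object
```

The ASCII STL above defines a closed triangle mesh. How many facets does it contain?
8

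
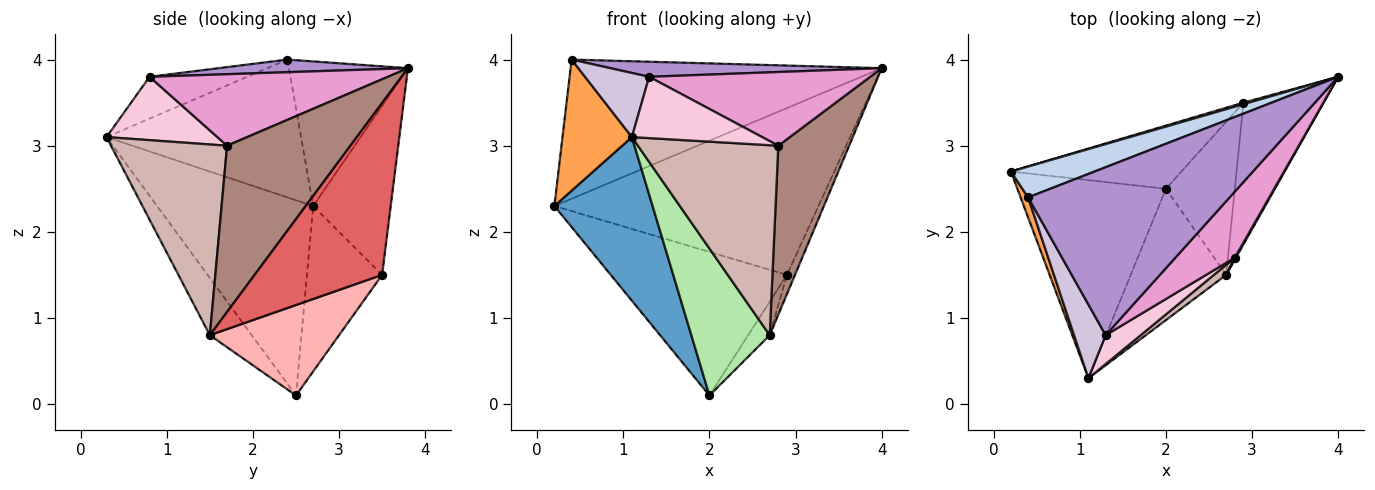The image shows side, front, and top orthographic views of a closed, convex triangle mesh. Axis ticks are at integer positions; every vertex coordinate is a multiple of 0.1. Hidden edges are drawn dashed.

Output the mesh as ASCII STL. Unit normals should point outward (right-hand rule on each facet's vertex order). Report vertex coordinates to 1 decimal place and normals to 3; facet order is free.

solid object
 facet normal -0.712 -0.447 -0.542
  outer loop
   vertex 2.0 2.5 0.1
   vertex 1.1 0.3 3.1
   vertex 0.2 2.7 2.3
  endloop
 endfacet
 facet normal -0.350 0.915 0.203
  outer loop
   vertex 0.4 2.4 4.0
   vertex 4.0 3.8 3.9
   vertex 0.2 2.7 2.3
  endloop
 endfacet
 facet normal -0.941 -0.336 0.051
  outer loop
   vertex 0.4 2.4 4.0
   vertex 0.2 2.7 2.3
   vertex 1.1 0.3 3.1
  endloop
 endfacet
 facet normal -0.282 0.959 0.009
  outer loop
   vertex 2.9 3.5 1.5
   vertex 0.2 2.7 2.3
   vertex 4.0 3.8 3.9
  endloop
 endfacet
 facet normal -0.364 0.853 -0.375
  outer loop
   vertex 2.9 3.5 1.5
   vertex 2.0 2.5 0.1
   vertex 0.2 2.7 2.3
  endloop
 endfacet
 facet normal -0.370 -0.693 -0.619
  outer loop
   vertex 2.7 1.5 0.8
   vertex 1.1 0.3 3.1
   vertex 2.0 2.5 0.1
  endloop
 endfacet
 facet normal 0.905 0.057 -0.422
  outer loop
   vertex 2.7 1.5 0.8
   vertex 2.9 3.5 1.5
   vertex 4.0 3.8 3.9
  endloop
 endfacet
 facet normal 0.789 0.131 -0.601
  outer loop
   vertex 2.7 1.5 0.8
   vertex 2.0 2.5 0.1
   vertex 2.9 3.5 1.5
  endloop
 endfacet
 facet normal 0.062 -0.089 0.994
  outer loop
   vertex 1.3 0.8 3.8
   vertex 4.0 3.8 3.9
   vertex 0.4 2.4 4.0
  endloop
 endfacet
 facet normal -0.707 -0.464 0.534
  outer loop
   vertex 1.3 0.8 3.8
   vertex 0.4 2.4 4.0
   vertex 1.1 0.3 3.1
  endloop
 endfacet
 facet normal 0.867 -0.498 0.006
  outer loop
   vertex 2.8 1.7 3.0
   vertex 2.7 1.5 0.8
   vertex 4.0 3.8 3.9
  endloop
 endfacet
 facet normal 0.637 -0.770 0.041
  outer loop
   vertex 2.8 1.7 3.0
   vertex 1.1 0.3 3.1
   vertex 2.7 1.5 0.8
  endloop
 endfacet
 facet normal 0.626 -0.581 0.520
  outer loop
   vertex 2.8 1.7 3.0
   vertex 4.0 3.8 3.9
   vertex 1.3 0.8 3.8
  endloop
 endfacet
 facet normal 0.610 -0.717 0.338
  outer loop
   vertex 2.8 1.7 3.0
   vertex 1.3 0.8 3.8
   vertex 1.1 0.3 3.1
  endloop
 endfacet
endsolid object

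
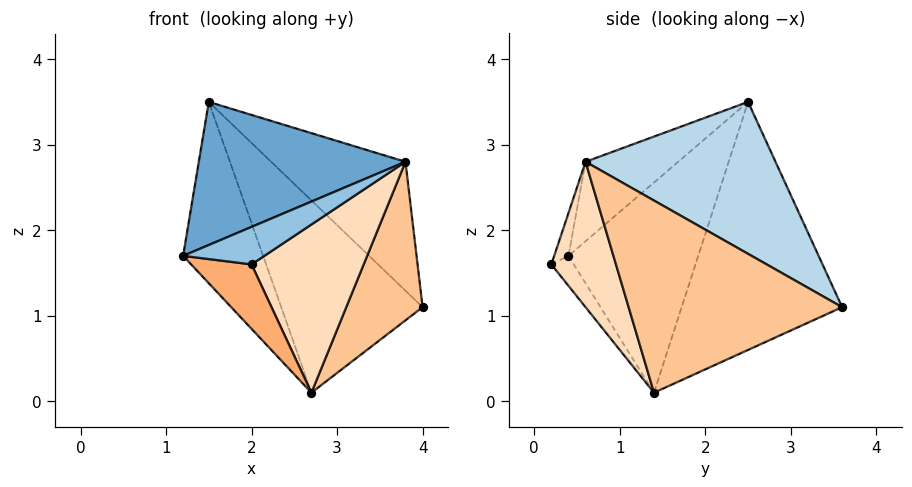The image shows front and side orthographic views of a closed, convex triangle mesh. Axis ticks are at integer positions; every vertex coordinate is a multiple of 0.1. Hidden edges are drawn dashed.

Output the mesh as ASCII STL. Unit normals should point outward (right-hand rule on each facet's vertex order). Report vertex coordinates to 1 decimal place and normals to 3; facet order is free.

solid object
 facet normal -0.271 -0.604 0.750
  outer loop
   vertex 3.8 0.6 2.8
   vertex 1.5 2.5 3.5
   vertex 1.2 0.4 1.7
  endloop
 endfacet
 facet normal -0.149 -0.849 0.507
  outer loop
   vertex 3.8 0.6 2.8
   vertex 1.2 0.4 1.7
   vertex 2.0 0.2 1.6
  endloop
 endfacet
 facet normal 0.545 0.386 0.744
  outer loop
   vertex 3.8 0.6 2.8
   vertex 4.0 3.6 1.1
   vertex 1.5 2.5 3.5
  endloop
 endfacet
 facet normal -0.770 0.475 -0.426
  outer loop
   vertex 2.7 1.4 0.1
   vertex 1.2 0.4 1.7
   vertex 1.5 2.5 3.5
  endloop
 endfacet
 facet normal -0.677 0.596 -0.432
  outer loop
   vertex 2.7 1.4 0.1
   vertex 1.5 2.5 3.5
   vertex 4.0 3.6 1.1
  endloop
 endfacet
 facet normal -0.257 -0.692 -0.674
  outer loop
   vertex 2.7 1.4 0.1
   vertex 2.0 0.2 1.6
   vertex 1.2 0.4 1.7
  endloop
 endfacet
 facet normal 0.848 -0.303 -0.435
  outer loop
   vertex 2.7 1.4 0.1
   vertex 4.0 3.6 1.1
   vertex 3.8 0.6 2.8
  endloop
 endfacet
 facet normal 0.454 -0.787 -0.418
  outer loop
   vertex 2.7 1.4 0.1
   vertex 3.8 0.6 2.8
   vertex 2.0 0.2 1.6
  endloop
 endfacet
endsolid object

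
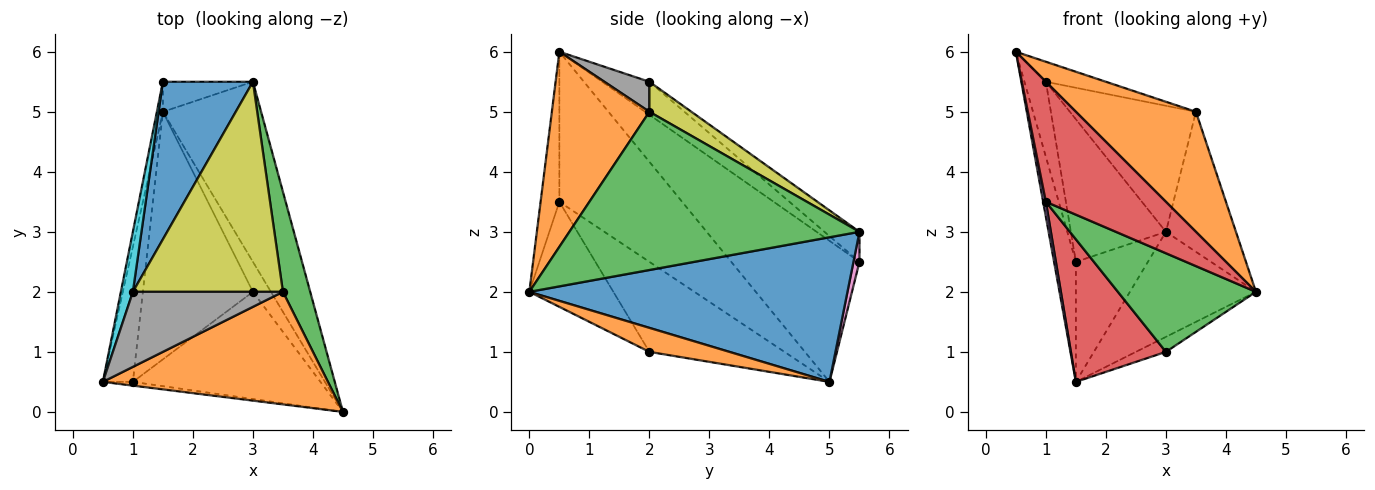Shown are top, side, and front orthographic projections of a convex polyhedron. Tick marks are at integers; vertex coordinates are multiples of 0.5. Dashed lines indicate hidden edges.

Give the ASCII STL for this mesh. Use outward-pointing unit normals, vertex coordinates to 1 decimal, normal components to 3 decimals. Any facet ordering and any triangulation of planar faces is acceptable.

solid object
 facet normal 0.786 0.311 -0.534
  outer loop
   vertex 1.5 5.0 0.5
   vertex 3.0 5.5 3.0
   vertex 4.5 0.0 2.0
  endloop
 endfacet
 facet normal 0.510 -0.628 0.588
  outer loop
   vertex 3.5 2.0 5.0
   vertex 0.5 0.5 6.0
   vertex 4.5 0.0 2.0
  endloop
 endfacet
 facet normal 0.959 0.231 0.165
  outer loop
   vertex 3.5 2.0 5.0
   vertex 4.5 0.0 2.0
   vertex 3.0 5.5 3.0
  endloop
 endfacet
 facet normal -0.154 -0.988 -0.031
  outer loop
   vertex 1.0 0.5 3.5
   vertex 4.5 0.0 2.0
   vertex 0.5 0.5 6.0
  endloop
 endfacet
 facet normal -0.980 -0.022 -0.196
  outer loop
   vertex 1.0 0.5 3.5
   vertex 0.5 0.5 6.0
   vertex 1.5 5.0 0.5
  endloop
 endfacet
 facet normal -0.985 0.168 -0.042
  outer loop
   vertex 1.5 5.5 2.5
   vertex 1.5 5.0 0.5
   vertex 0.5 0.5 6.0
  endloop
 endfacet
 facet normal 0.081 0.967 -0.242
  outer loop
   vertex 1.5 5.5 2.5
   vertex 3.0 5.5 3.0
   vertex 1.5 5.0 0.5
  endloop
 endfacet
 facet normal 0.190 0.253 0.949
  outer loop
   vertex 1.0 2.0 5.5
   vertex 0.5 0.5 6.0
   vertex 3.5 2.0 5.0
  endloop
 endfacet
 facet normal 0.169 0.507 0.845
  outer loop
   vertex 1.0 2.0 5.5
   vertex 3.5 2.0 5.0
   vertex 3.0 5.5 3.0
  endloop
 endfacet
 facet normal -0.864 0.393 0.314
  outer loop
   vertex 1.0 2.0 5.5
   vertex 1.5 5.5 2.5
   vertex 0.5 0.5 6.0
  endloop
 endfacet
 facet normal -0.240 0.651 0.720
  outer loop
   vertex 1.0 2.0 5.5
   vertex 3.0 5.5 3.0
   vertex 1.5 5.5 2.5
  endloop
 endfacet
 facet normal 0.766 0.287 -0.575
  outer loop
   vertex 3.0 2.0 1.0
   vertex 1.5 5.0 0.5
   vertex 4.5 0.0 2.0
  endloop
 endfacet
 facet normal -0.381 -0.626 -0.680
  outer loop
   vertex 3.0 2.0 1.0
   vertex 4.5 0.0 2.0
   vertex 1.0 0.5 3.5
  endloop
 endfacet
 facet normal -0.578 -0.407 -0.707
  outer loop
   vertex 3.0 2.0 1.0
   vertex 1.0 0.5 3.5
   vertex 1.5 5.0 0.5
  endloop
 endfacet
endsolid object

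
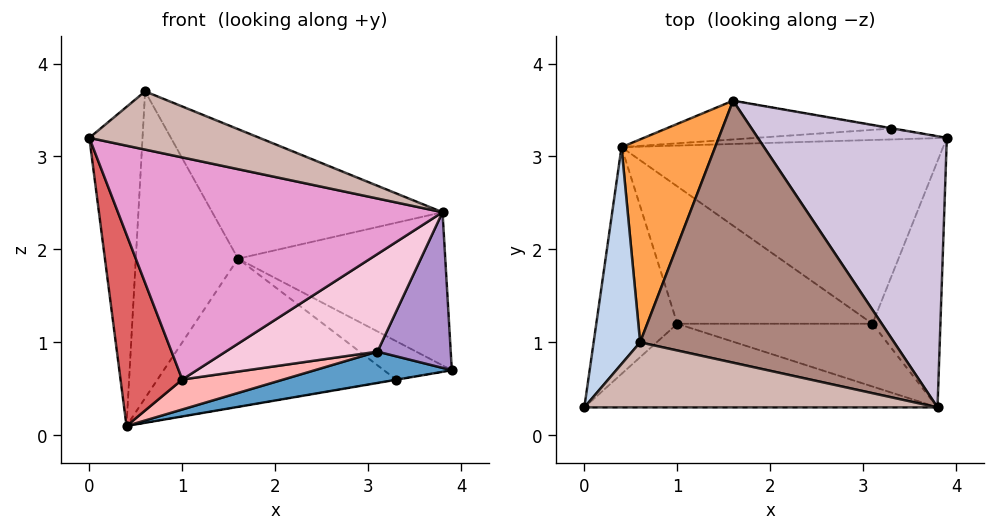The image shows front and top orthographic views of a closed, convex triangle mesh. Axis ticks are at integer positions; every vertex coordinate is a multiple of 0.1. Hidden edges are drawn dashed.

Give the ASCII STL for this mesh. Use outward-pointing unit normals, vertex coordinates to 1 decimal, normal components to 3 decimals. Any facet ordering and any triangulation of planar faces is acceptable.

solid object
 facet normal 0.171 -0.166 -0.971
  outer loop
   vertex 3.1 1.2 0.9
   vertex 0.4 3.1 0.1
   vertex 3.9 3.2 0.7
  endloop
 endfacet
 facet normal -0.820 0.473 0.322
  outer loop
   vertex 0.6 1.0 3.7
   vertex 0.4 3.1 0.1
   vertex 0.0 0.3 3.2
  endloop
 endfacet
 facet normal -0.762 0.540 0.358
  outer loop
   vertex 0.6 1.0 3.7
   vertex 1.6 3.6 1.9
   vertex 0.4 3.1 0.1
  endloop
 endfacet
 facet normal 0.168 0.024 -0.985
  outer loop
   vertex 3.3 3.3 0.6
   vertex 3.9 3.2 0.7
   vertex 0.4 3.1 0.1
  endloop
 endfacet
 facet normal 0.166 0.986 -0.010
  outer loop
   vertex 3.3 3.3 0.6
   vertex 1.6 3.6 1.9
   vertex 3.9 3.2 0.7
  endloop
 endfacet
 facet normal -0.023 0.967 -0.253
  outer loop
   vertex 3.3 3.3 0.6
   vertex 0.4 3.1 0.1
   vertex 1.6 3.6 1.9
  endloop
 endfacet
 facet normal -0.815 -0.374 -0.443
  outer loop
   vertex 1.0 1.2 0.6
   vertex 0.0 0.3 3.2
   vertex 0.4 3.1 0.1
  endloop
 endfacet
 facet normal 0.138 -0.211 -0.968
  outer loop
   vertex 1.0 1.2 0.6
   vertex 0.4 3.1 0.1
   vertex 3.1 1.2 0.9
  endloop
 endfacet
 facet normal 0.747 -0.355 -0.562
  outer loop
   vertex 3.8 0.3 2.4
   vertex 3.1 1.2 0.9
   vertex 3.9 3.2 0.7
  endloop
 endfacet
 facet normal 0.475 0.433 0.766
  outer loop
   vertex 3.8 0.3 2.4
   vertex 3.9 3.2 0.7
   vertex 1.6 3.6 1.9
  endloop
 endfacet
 facet normal 0.419 0.403 0.814
  outer loop
   vertex 3.8 0.3 2.4
   vertex 1.6 3.6 1.9
   vertex 0.6 1.0 3.7
  endloop
 endfacet
 facet normal 0.155 -0.659 0.736
  outer loop
   vertex 3.8 0.3 2.4
   vertex 0.6 1.0 3.7
   vertex 0.0 0.3 3.2
  endloop
 endfacet
 facet normal -0.074 -0.933 -0.352
  outer loop
   vertex 3.8 0.3 2.4
   vertex 0.0 0.3 3.2
   vertex 1.0 1.2 0.6
  endloop
 endfacet
 facet normal 0.077 -0.839 -0.539
  outer loop
   vertex 3.8 0.3 2.4
   vertex 1.0 1.2 0.6
   vertex 3.1 1.2 0.9
  endloop
 endfacet
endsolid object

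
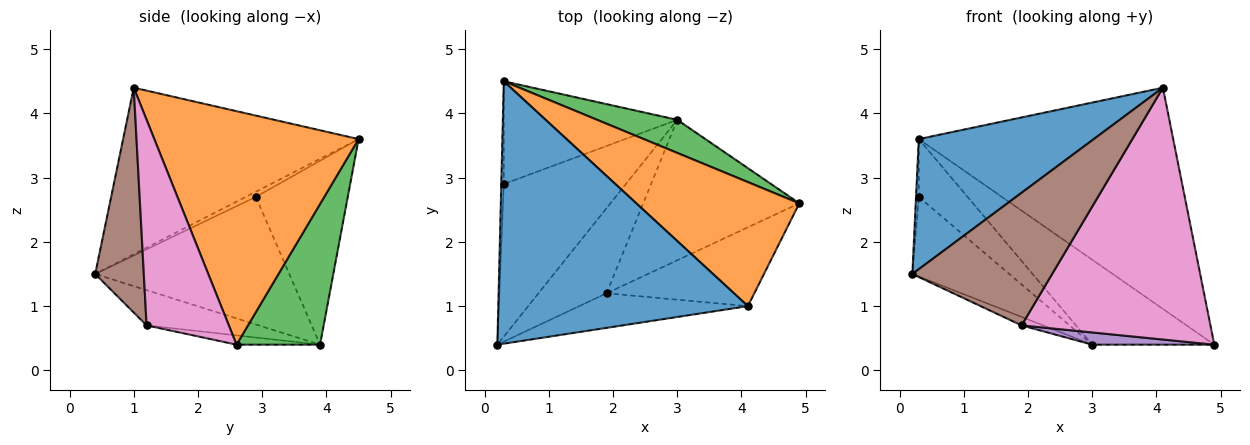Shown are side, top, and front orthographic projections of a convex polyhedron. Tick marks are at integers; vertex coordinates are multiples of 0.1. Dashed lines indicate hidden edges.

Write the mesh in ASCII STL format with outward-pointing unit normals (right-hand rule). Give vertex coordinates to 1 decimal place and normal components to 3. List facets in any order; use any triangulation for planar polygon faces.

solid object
 facet normal -0.513 -0.381 0.769
  outer loop
   vertex 4.1 1.0 4.4
   vertex 0.3 4.5 3.6
   vertex 0.2 0.4 1.5
  endloop
 endfacet
 facet normal 0.574 0.714 0.401
  outer loop
   vertex 4.1 1.0 4.4
   vertex 4.9 2.6 0.4
   vertex 0.3 4.5 3.6
  endloop
 endfacet
 facet normal 0.538 0.786 0.306
  outer loop
   vertex 3.0 3.9 0.4
   vertex 0.3 4.5 3.6
   vertex 4.9 2.6 0.4
  endloop
 endfacet
 facet normal -0.458 0.088 -0.885
  outer loop
   vertex 1.9 1.2 0.7
   vertex 0.2 0.4 1.5
   vertex 3.0 3.9 0.4
  endloop
 endfacet
 facet normal -0.059 -0.086 -0.995
  outer loop
   vertex 1.9 1.2 0.7
   vertex 3.0 3.9 0.4
   vertex 4.9 2.6 0.4
  endloop
 endfacet
 facet normal 0.319 -0.917 -0.239
  outer loop
   vertex 1.9 1.2 0.7
   vertex 4.1 1.0 4.4
   vertex 0.2 0.4 1.5
  endloop
 endfacet
 facet normal 0.384 -0.881 -0.276
  outer loop
   vertex 1.9 1.2 0.7
   vertex 4.9 2.6 0.4
   vertex 4.1 1.0 4.4
  endloop
 endfacet
 facet normal -0.874 0.238 -0.424
  outer loop
   vertex 0.3 2.9 2.7
   vertex 0.2 0.4 1.5
   vertex 0.3 4.5 3.6
  endloop
 endfacet
 facet normal -0.680 0.339 -0.650
  outer loop
   vertex 0.3 2.9 2.7
   vertex 3.0 3.9 0.4
   vertex 0.2 0.4 1.5
  endloop
 endfacet
 facet normal -0.679 0.360 -0.640
  outer loop
   vertex 0.3 2.9 2.7
   vertex 0.3 4.5 3.6
   vertex 3.0 3.9 0.4
  endloop
 endfacet
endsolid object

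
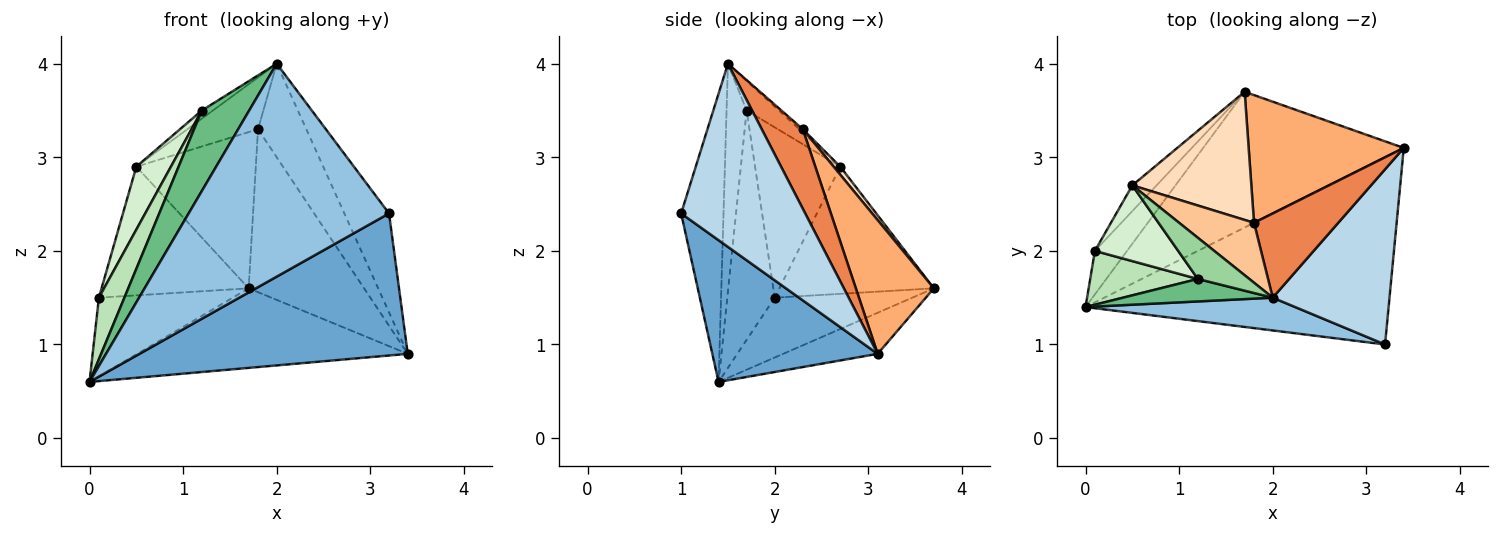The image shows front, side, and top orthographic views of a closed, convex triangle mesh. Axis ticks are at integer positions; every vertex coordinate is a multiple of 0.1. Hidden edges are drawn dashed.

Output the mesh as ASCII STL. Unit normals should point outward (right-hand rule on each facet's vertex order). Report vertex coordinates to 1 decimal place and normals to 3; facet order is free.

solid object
 facet normal 0.349 -0.566 -0.746
  outer loop
   vertex 3.2 1.0 2.4
   vertex 0.0 1.4 0.6
   vertex 3.4 3.1 0.9
  endloop
 endfacet
 facet normal -0.205 -0.967 0.149
  outer loop
   vertex 2.0 1.5 4.0
   vertex 0.0 1.4 0.6
   vertex 3.2 1.0 2.4
  endloop
 endfacet
 facet normal 0.807 0.291 0.514
  outer loop
   vertex 2.0 1.5 4.0
   vertex 3.2 1.0 2.4
   vertex 3.4 3.1 0.9
  endloop
 endfacet
 facet normal -0.174 0.498 -0.850
  outer loop
   vertex 1.7 3.7 1.6
   vertex 3.4 3.1 0.9
   vertex 0.0 1.4 0.6
  endloop
 endfacet
 facet normal 0.534 0.628 0.566
  outer loop
   vertex 1.8 2.3 3.3
   vertex 2.0 1.5 4.0
   vertex 3.4 3.1 0.9
  endloop
 endfacet
 facet normal 0.470 0.695 0.545
  outer loop
   vertex 1.8 2.3 3.3
   vertex 3.4 3.1 0.9
   vertex 1.7 3.7 1.6
  endloop
 endfacet
 facet normal -0.032 0.654 0.756
  outer loop
   vertex 1.8 2.3 3.3
   vertex 0.5 2.7 2.9
   vertex 2.0 1.5 4.0
  endloop
 endfacet
 facet normal 0.043 0.772 0.634
  outer loop
   vertex 1.8 2.3 3.3
   vertex 1.7 3.7 1.6
   vertex 0.5 2.7 2.9
  endloop
 endfacet
 facet normal -0.378 -0.892 0.249
  outer loop
   vertex 1.2 1.7 3.5
   vertex 0.0 1.4 0.6
   vertex 2.0 1.5 4.0
  endloop
 endfacet
 facet normal -0.492 0.168 0.854
  outer loop
   vertex 1.2 1.7 3.5
   vertex 2.0 1.5 4.0
   vertex 0.5 2.7 2.9
  endloop
 endfacet
 facet normal -0.814 -0.437 0.382
  outer loop
   vertex 0.1 2.0 1.5
   vertex 0.0 1.4 0.6
   vertex 1.2 1.7 3.5
  endloop
 endfacet
 facet normal -0.844 -0.343 0.413
  outer loop
   vertex 0.1 2.0 1.5
   vertex 1.2 1.7 3.5
   vertex 0.5 2.7 2.9
  endloop
 endfacet
 facet normal -0.669 0.651 -0.359
  outer loop
   vertex 0.1 2.0 1.5
   vertex 1.7 3.7 1.6
   vertex 0.0 1.4 0.6
  endloop
 endfacet
 facet normal -0.717 0.683 -0.137
  outer loop
   vertex 0.1 2.0 1.5
   vertex 0.5 2.7 2.9
   vertex 1.7 3.7 1.6
  endloop
 endfacet
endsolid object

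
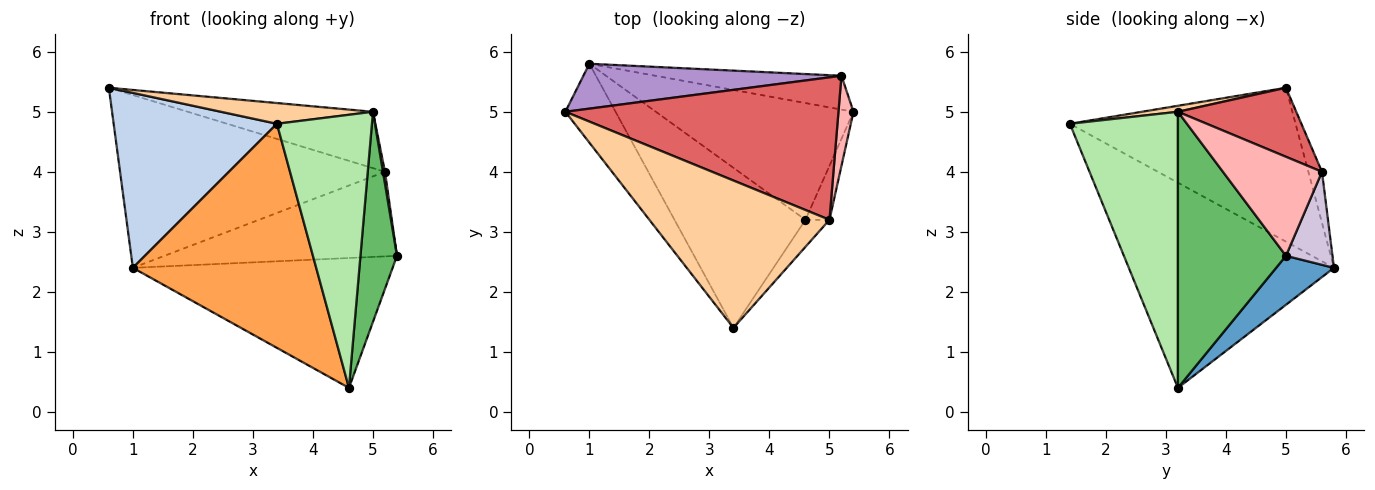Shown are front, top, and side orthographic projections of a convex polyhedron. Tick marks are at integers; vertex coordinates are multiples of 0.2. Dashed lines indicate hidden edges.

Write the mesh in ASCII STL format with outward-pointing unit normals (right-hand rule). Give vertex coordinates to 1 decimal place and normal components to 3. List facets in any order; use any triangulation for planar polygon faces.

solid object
 facet normal 0.163 0.734 -0.660
  outer loop
   vertex 1.0 5.8 2.4
   vertex 5.4 5.0 2.6
   vertex 4.6 3.2 0.4
  endloop
 endfacet
 facet normal -0.783 -0.567 -0.256
  outer loop
   vertex 1.0 5.8 2.4
   vertex 3.4 1.4 4.8
   vertex 0.6 5.0 5.4
  endloop
 endfacet
 facet normal -0.673 -0.602 -0.430
  outer loop
   vertex 1.0 5.8 2.4
   vertex 4.6 3.2 0.4
   vertex 3.4 1.4 4.8
  endloop
 endfacet
 facet normal 0.033 -0.139 0.990
  outer loop
   vertex 5.0 3.2 5.0
   vertex 0.6 5.0 5.4
   vertex 3.4 1.4 4.8
  endloop
 endfacet
 facet normal 0.944 -0.319 -0.082
  outer loop
   vertex 5.0 3.2 5.0
   vertex 4.6 3.2 0.4
   vertex 5.4 5.0 2.6
  endloop
 endfacet
 facet normal 0.749 -0.659 -0.065
  outer loop
   vertex 5.0 3.2 5.0
   vertex 3.4 1.4 4.8
   vertex 4.6 3.2 0.4
  endloop
 endfacet
 facet normal 0.229 0.358 0.905
  outer loop
   vertex 5.2 5.6 4.0
   vertex 0.6 5.0 5.4
   vertex 5.0 3.2 5.0
  endloop
 endfacet
 facet normal 0.989 -0.020 0.150
  outer loop
   vertex 5.2 5.6 4.0
   vertex 5.0 3.2 5.0
   vertex 5.4 5.0 2.6
  endloop
 endfacet
 facet normal -0.050 0.967 0.251
  outer loop
   vertex 5.2 5.6 4.0
   vertex 1.0 5.8 2.4
   vertex 0.6 5.0 5.4
  endloop
 endfacet
 facet normal 0.183 0.913 -0.365
  outer loop
   vertex 5.2 5.6 4.0
   vertex 5.4 5.0 2.6
   vertex 1.0 5.8 2.4
  endloop
 endfacet
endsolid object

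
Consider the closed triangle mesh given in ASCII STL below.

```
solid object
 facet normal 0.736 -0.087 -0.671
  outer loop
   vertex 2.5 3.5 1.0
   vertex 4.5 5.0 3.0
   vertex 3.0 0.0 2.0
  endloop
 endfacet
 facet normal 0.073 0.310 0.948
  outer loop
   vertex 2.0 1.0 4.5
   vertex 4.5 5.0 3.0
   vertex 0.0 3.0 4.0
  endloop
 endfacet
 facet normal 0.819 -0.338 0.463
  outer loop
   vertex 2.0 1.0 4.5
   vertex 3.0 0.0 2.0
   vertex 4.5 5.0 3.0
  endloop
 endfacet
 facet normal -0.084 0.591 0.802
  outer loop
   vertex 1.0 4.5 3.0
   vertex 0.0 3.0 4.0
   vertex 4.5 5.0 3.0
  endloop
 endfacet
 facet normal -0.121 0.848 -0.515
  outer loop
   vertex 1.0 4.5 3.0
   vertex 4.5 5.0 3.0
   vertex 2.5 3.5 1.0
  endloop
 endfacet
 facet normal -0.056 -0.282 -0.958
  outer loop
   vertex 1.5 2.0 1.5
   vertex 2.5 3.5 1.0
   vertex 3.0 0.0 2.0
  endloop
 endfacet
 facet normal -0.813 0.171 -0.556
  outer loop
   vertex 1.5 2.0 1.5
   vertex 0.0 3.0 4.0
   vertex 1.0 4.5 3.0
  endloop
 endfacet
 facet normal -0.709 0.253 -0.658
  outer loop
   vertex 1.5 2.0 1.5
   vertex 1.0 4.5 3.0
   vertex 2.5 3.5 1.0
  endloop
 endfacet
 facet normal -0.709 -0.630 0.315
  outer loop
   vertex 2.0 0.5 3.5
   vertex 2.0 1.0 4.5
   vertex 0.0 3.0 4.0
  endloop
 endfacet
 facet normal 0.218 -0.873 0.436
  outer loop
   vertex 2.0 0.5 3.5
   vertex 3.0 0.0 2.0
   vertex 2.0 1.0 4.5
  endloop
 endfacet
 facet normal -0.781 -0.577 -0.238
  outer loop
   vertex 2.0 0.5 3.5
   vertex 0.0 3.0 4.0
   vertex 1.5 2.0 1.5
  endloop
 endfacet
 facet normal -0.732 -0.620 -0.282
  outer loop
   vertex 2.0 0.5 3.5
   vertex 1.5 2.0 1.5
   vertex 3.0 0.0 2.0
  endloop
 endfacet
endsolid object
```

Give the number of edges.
18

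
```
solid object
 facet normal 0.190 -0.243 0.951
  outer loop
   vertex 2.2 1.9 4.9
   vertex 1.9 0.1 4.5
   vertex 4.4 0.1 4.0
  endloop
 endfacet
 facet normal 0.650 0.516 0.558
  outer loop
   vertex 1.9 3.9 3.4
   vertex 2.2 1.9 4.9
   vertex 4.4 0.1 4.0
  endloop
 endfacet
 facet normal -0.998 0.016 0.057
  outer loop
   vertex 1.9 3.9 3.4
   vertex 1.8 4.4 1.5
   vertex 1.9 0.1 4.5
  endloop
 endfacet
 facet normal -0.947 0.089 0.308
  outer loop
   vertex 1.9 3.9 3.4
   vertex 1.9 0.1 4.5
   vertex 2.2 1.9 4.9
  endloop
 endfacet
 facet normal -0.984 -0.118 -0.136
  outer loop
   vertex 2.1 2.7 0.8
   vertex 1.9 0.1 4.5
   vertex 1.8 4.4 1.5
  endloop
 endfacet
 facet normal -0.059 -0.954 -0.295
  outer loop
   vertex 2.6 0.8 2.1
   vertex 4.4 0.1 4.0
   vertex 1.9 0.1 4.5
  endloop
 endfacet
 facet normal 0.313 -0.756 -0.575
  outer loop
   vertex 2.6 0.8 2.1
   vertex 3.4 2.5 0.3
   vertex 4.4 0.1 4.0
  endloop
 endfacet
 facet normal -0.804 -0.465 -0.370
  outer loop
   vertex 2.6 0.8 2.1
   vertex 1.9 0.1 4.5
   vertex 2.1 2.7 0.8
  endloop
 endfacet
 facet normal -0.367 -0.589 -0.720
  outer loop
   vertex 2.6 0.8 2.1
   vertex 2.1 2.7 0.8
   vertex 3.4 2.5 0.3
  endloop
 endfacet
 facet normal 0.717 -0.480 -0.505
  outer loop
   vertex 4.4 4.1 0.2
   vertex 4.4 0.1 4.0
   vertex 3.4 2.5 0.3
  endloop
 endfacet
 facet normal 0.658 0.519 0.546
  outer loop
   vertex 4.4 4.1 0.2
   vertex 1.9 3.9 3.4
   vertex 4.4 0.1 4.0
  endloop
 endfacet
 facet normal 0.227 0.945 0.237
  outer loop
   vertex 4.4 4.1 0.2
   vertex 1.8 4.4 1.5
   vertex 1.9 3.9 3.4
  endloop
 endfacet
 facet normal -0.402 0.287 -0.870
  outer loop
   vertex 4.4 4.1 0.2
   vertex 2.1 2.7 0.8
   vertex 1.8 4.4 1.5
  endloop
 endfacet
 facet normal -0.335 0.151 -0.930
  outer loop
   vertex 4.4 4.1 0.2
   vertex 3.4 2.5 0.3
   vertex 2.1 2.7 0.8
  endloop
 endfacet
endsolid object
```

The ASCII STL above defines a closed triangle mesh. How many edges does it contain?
21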